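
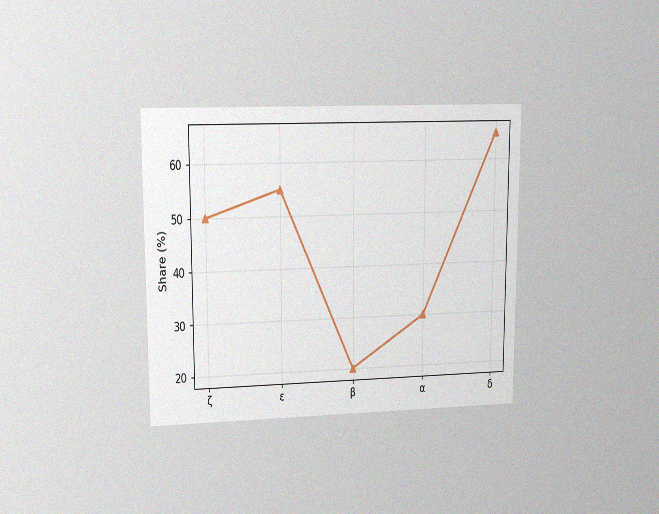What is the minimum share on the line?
20%

The chart is viewed at a slight angle, with some photo noise. The lowest point is at β, and reading across to the y-axis gives 20%.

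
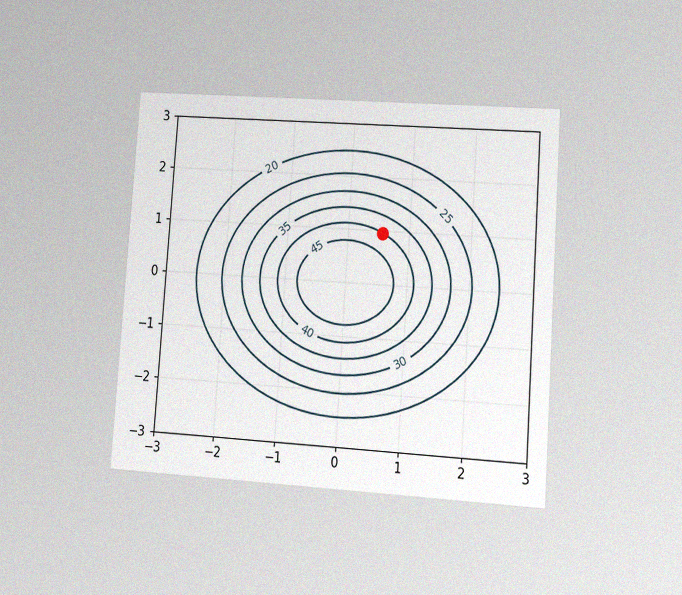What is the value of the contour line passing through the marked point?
40

The chart is tilted about 4° clockwise and viewed at a slight angle, with some photo noise. The marked point sits on the contour labelled 40.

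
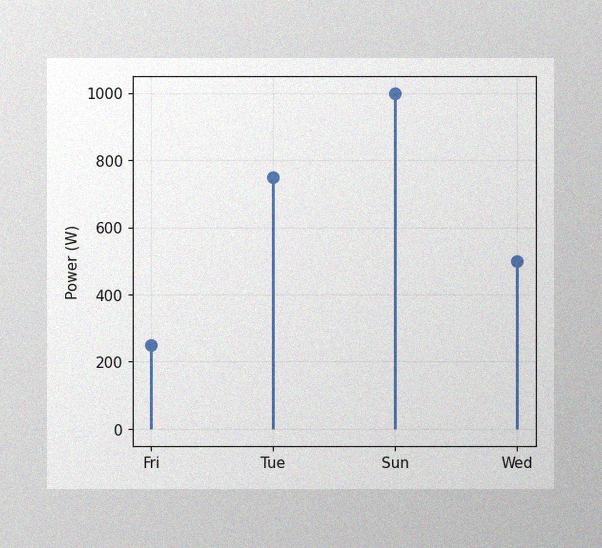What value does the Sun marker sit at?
The image has some photo noise and uneven lighting. The Sun marker sits at 1000W.

1000W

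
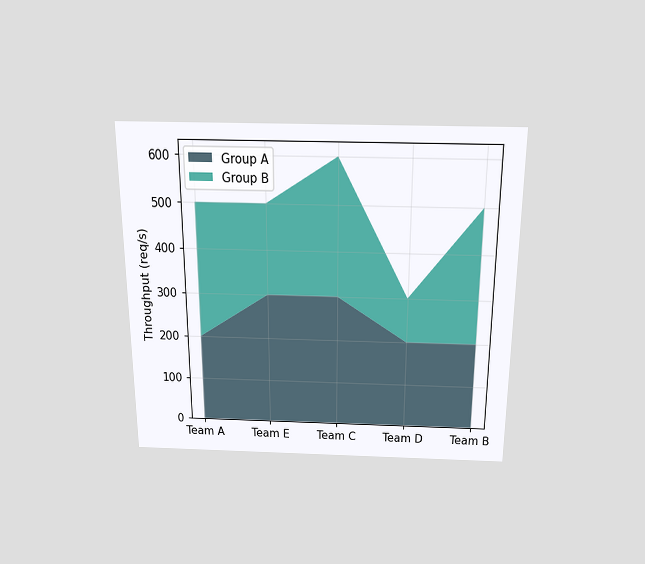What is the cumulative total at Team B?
The chart is viewed slightly from above. The stacked total at Team B reaches 500req/s.

500req/s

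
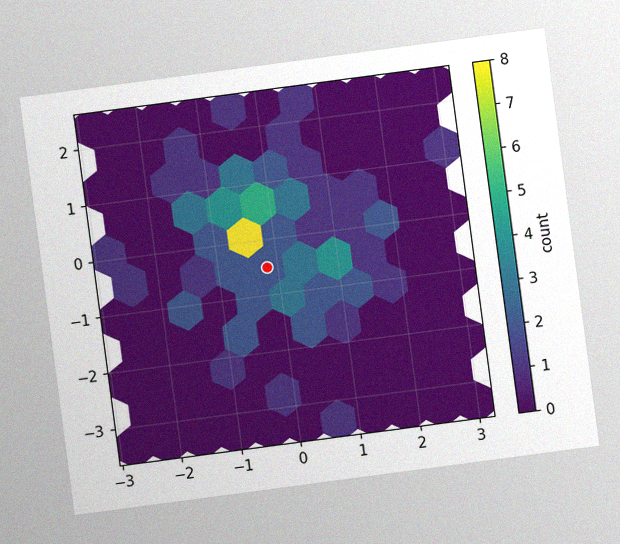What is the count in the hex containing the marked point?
2

The chart is tilted about 8° counter-clockwise, with some photo noise. The marked hex reads 2 on the colorbar.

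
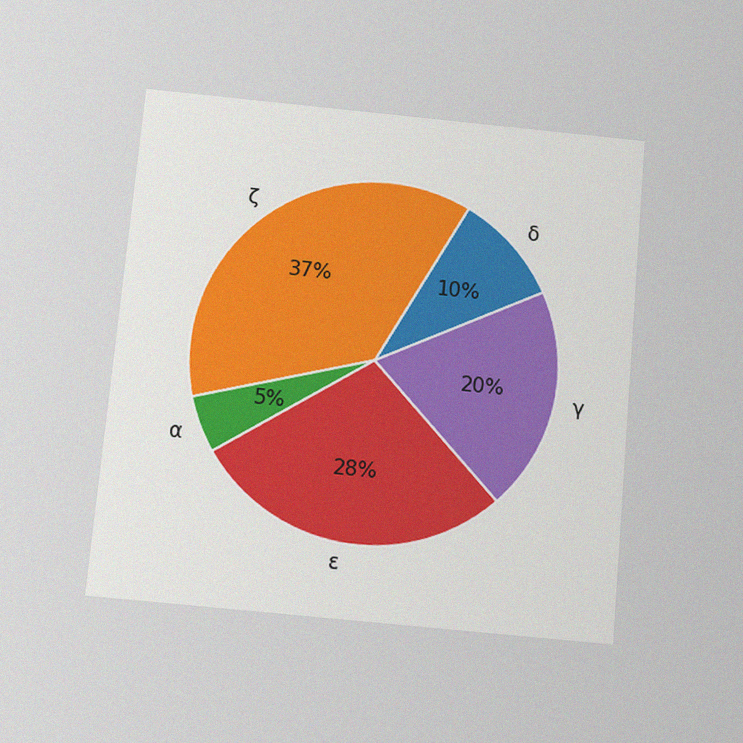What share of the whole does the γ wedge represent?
20%

The chart is tilted about 5° clockwise and viewed slightly from below, with some photo noise. The γ slice takes up 20% of the pie.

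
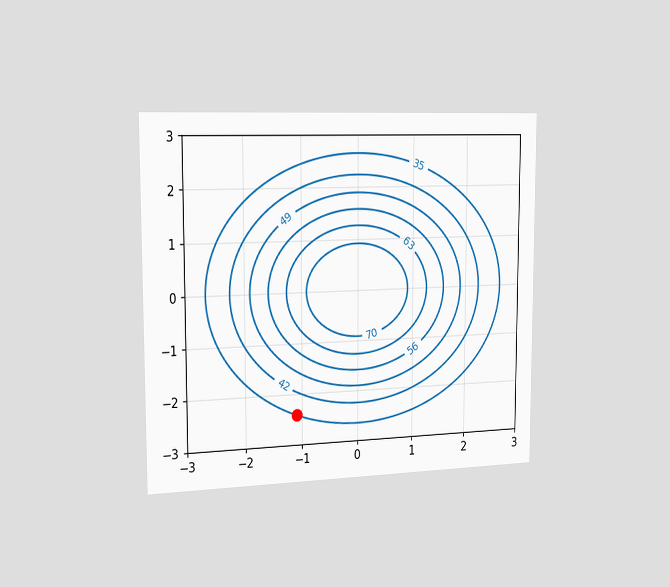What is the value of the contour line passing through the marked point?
35

The chart is viewed slightly from the left. The marked point sits on the contour labelled 35.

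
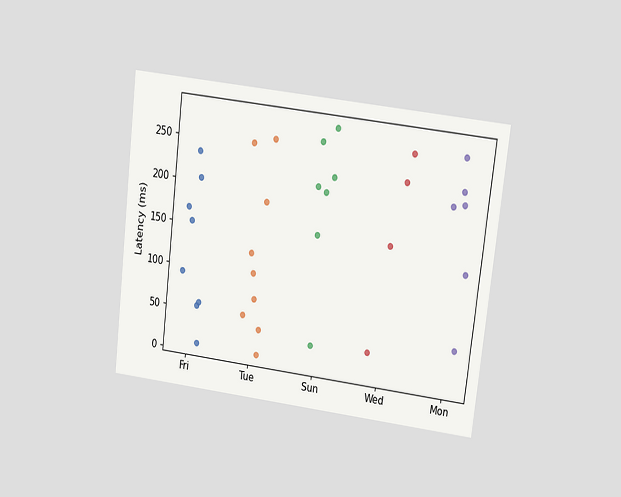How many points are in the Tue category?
9

The chart is tilted about 7° clockwise and viewed at a slight angle. Counting the markers in the Tue column gives 9.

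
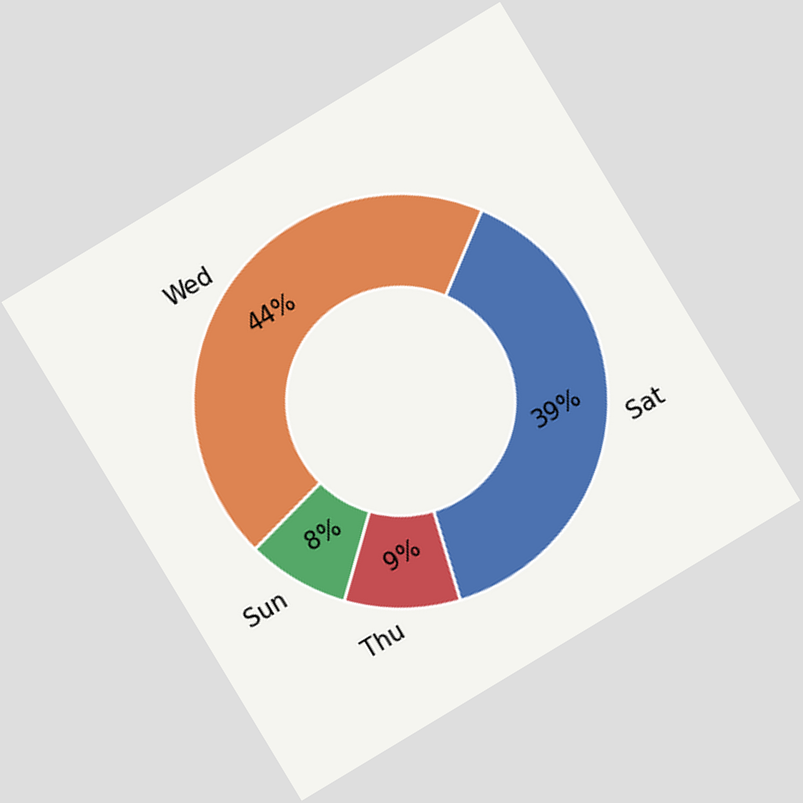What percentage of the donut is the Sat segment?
39%

The chart is tilted about 31° counter-clockwise. The Sat segment takes up 39% of the ring.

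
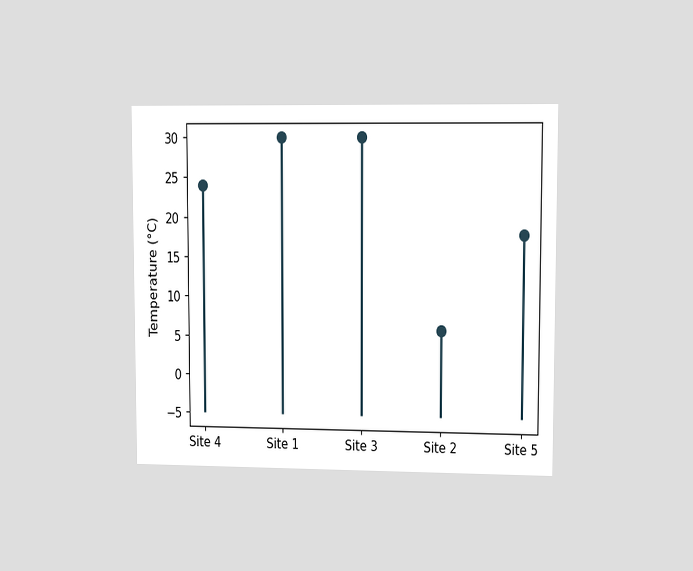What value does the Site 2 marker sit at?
The chart is viewed at a slight angle. The Site 2 marker sits at 6°C.

6°C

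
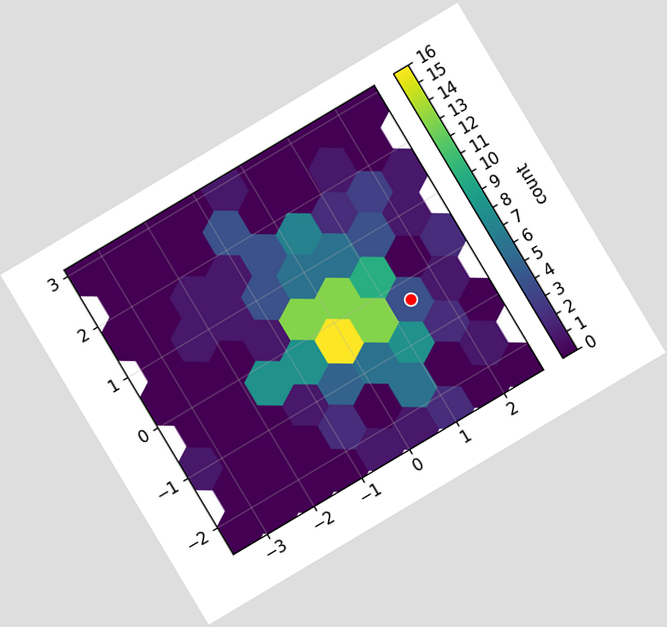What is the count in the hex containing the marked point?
The chart is tilted about 31° counter-clockwise. The marked hex reads 4 on the colorbar.

4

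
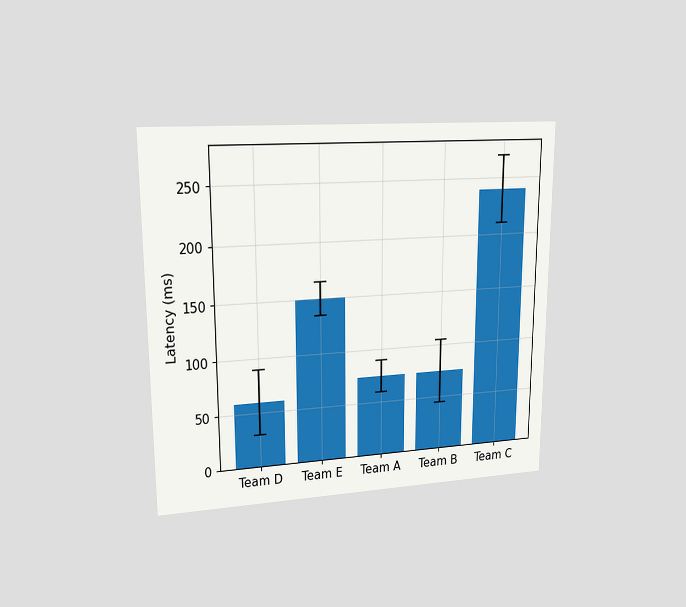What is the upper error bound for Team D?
The chart is viewed at a slight angle. The Team D bar's upper whisker reaches 90ms.

90ms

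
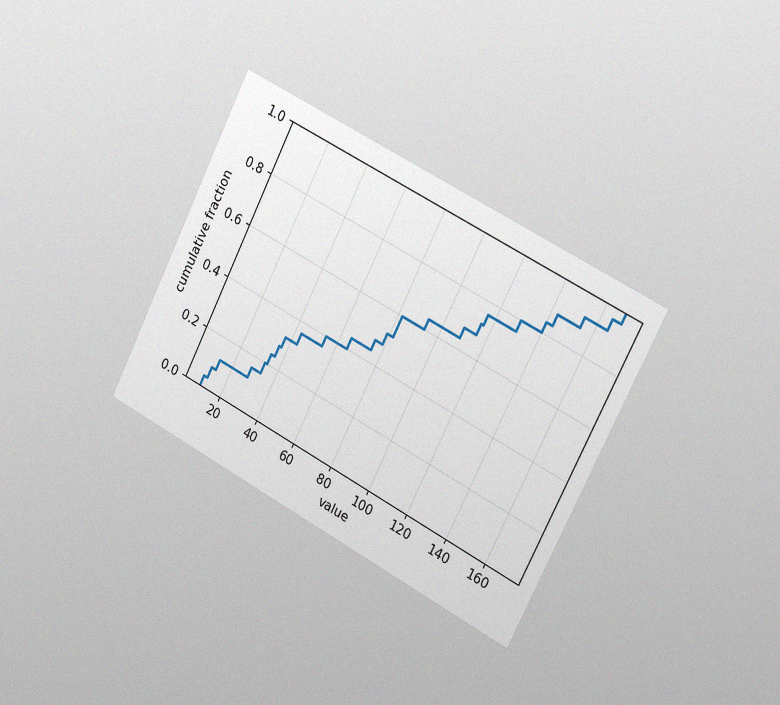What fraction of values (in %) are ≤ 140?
84%

The chart is tilted about 27° clockwise and viewed slightly from the right, with some photo noise. At x=140 the ECDF step is at 84%.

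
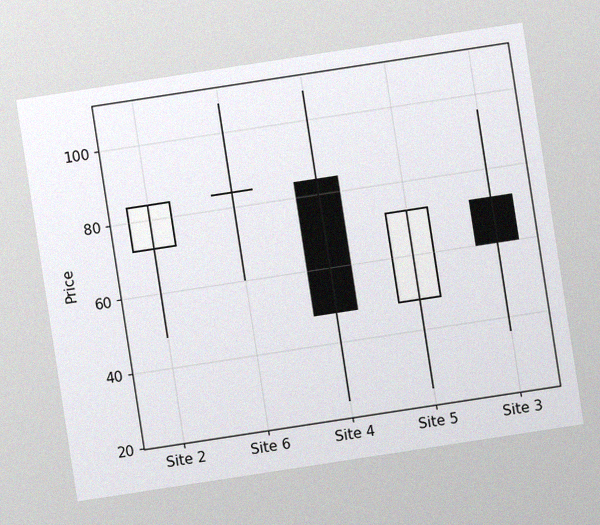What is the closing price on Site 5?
72

The chart is tilted about 9° counter-clockwise, with some photo noise. The Site 5 candle closes at 72.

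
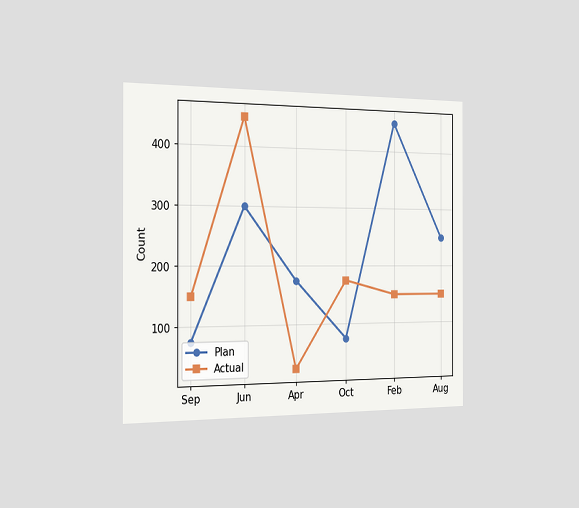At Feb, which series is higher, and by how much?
Plan, by 300

The chart is viewed slightly from the left. At Feb, Plan sits above the other line by 300.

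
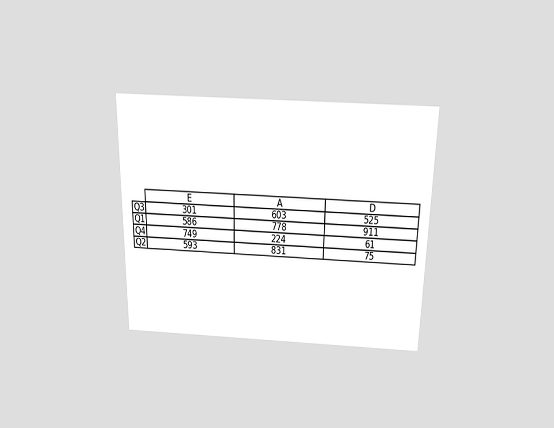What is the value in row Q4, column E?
The chart is viewed slightly from above. The (Q4, E) cell reads 749.

749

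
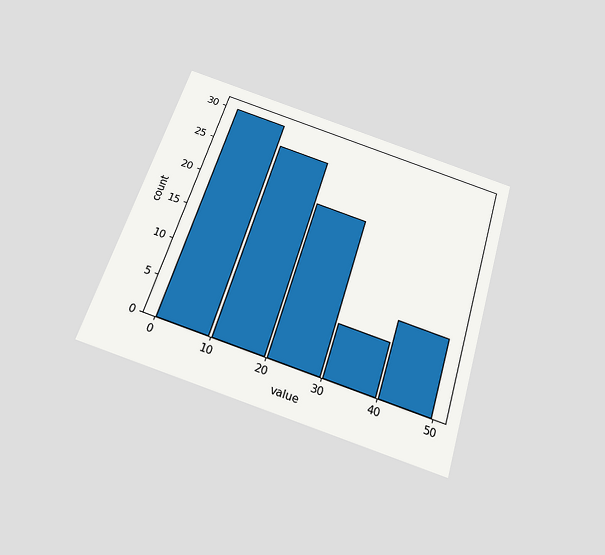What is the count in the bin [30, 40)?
7

The chart is tilted about 17° clockwise and viewed slightly from below. The [30, 40) bin has height 7.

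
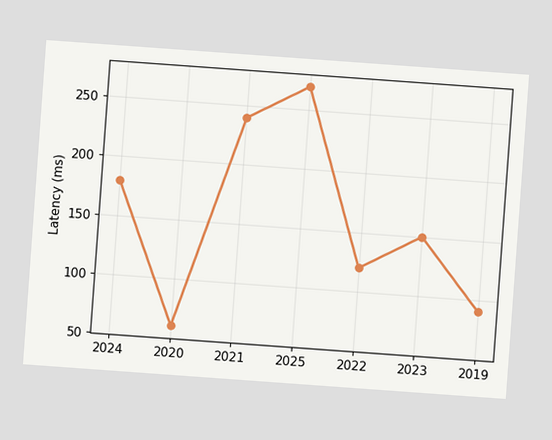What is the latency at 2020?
60ms

The chart is tilted about 4° clockwise. At 2020, the line is at 60ms.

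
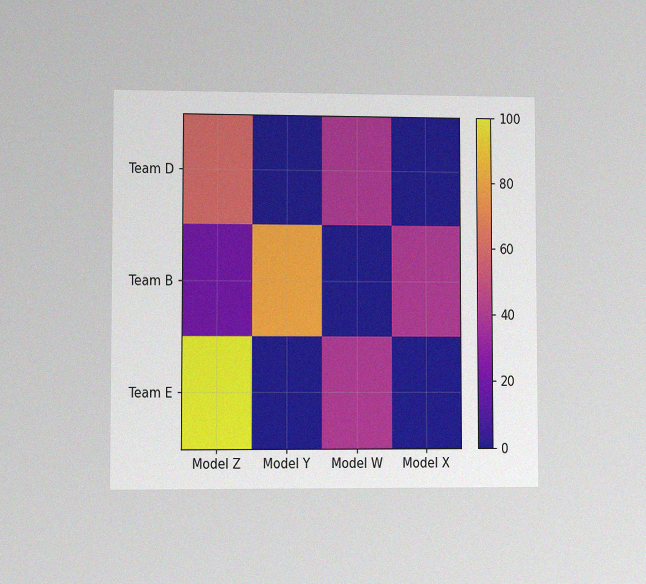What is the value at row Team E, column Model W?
40

The chart is viewed at a slight angle, with some photo noise. Matching cell (Team E, Model W) against the colorbar gives 40.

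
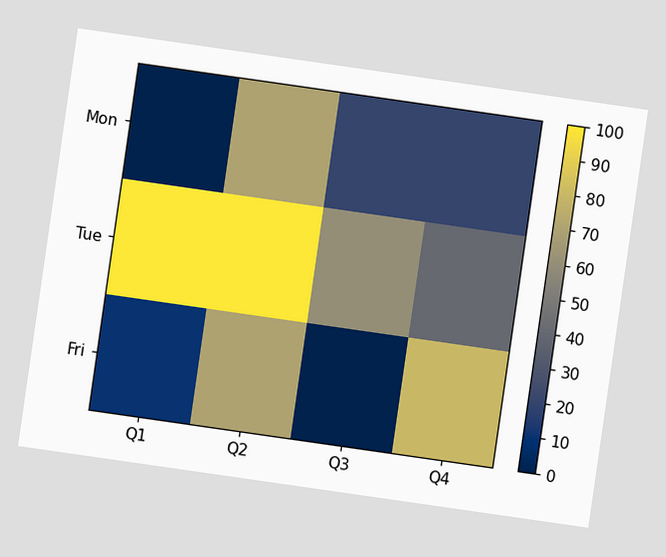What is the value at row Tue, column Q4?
The chart is tilted about 8° clockwise. Matching cell (Tue, Q4) against the colorbar gives 40.

40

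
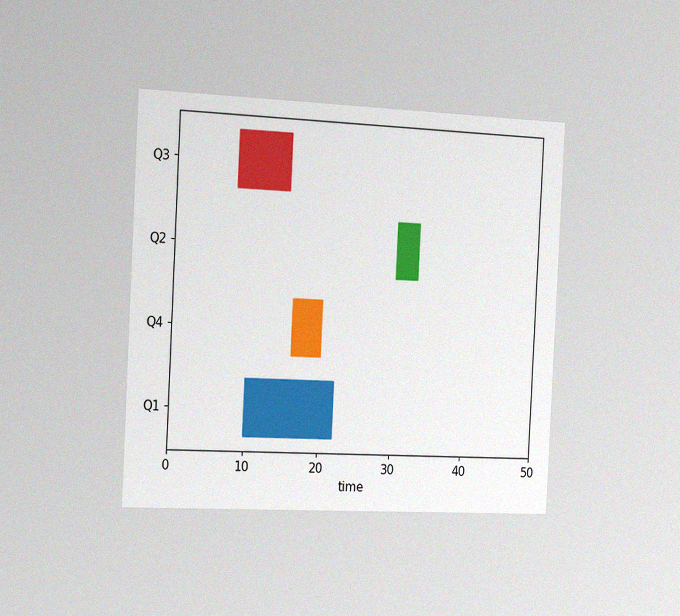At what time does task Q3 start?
The chart is tilted about 3° clockwise and viewed slightly from the left, with some photo noise. The Q3 bar begins at t=8.

8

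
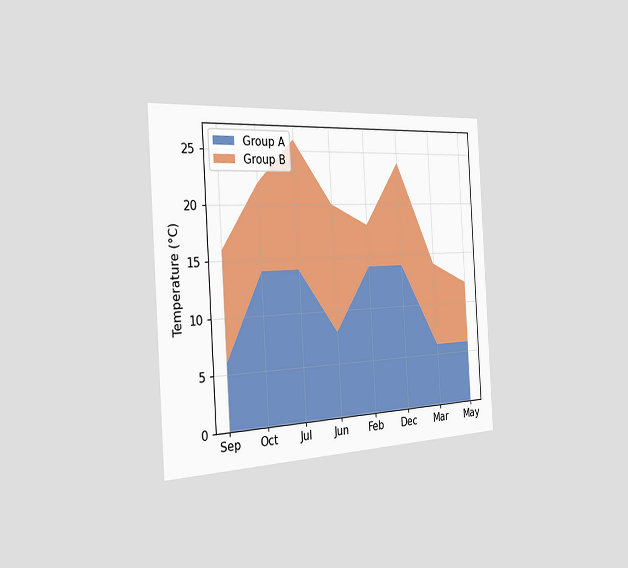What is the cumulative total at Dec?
The chart is tilted about 3° counter-clockwise and viewed slightly from the left. The stacked total at Dec reaches 24°C.

24°C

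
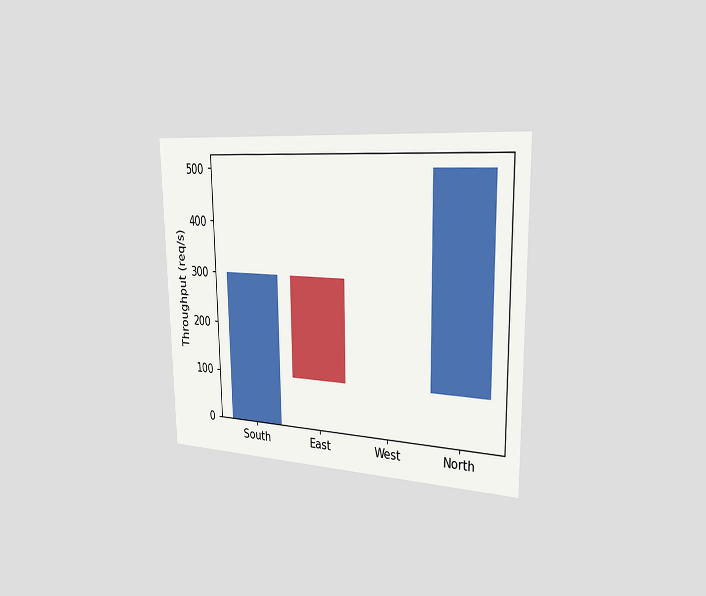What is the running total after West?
100req/s

The chart is viewed slightly from the right. After West the running total reaches 100req/s.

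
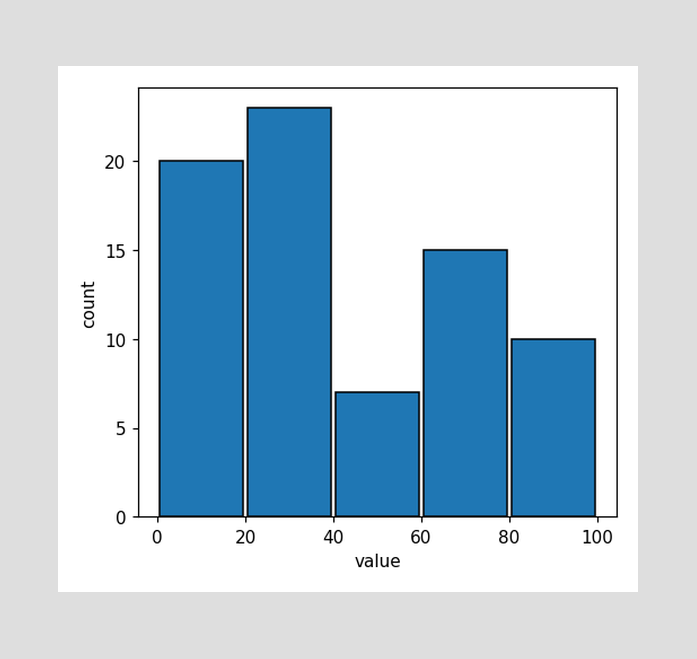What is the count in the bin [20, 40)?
The [20, 40) bin has height 23.

23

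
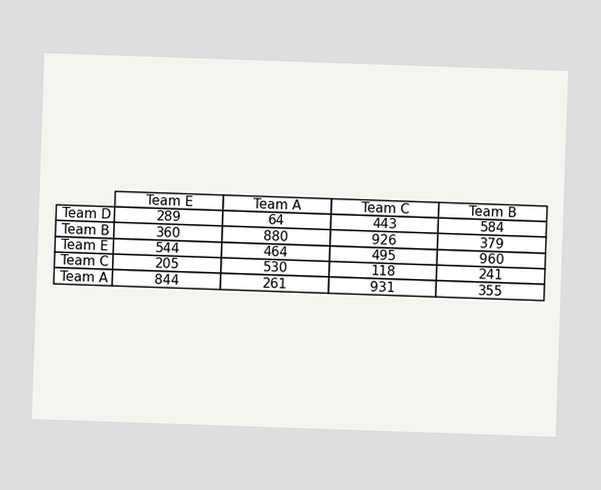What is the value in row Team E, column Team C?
The (Team E, Team C) cell reads 495.

495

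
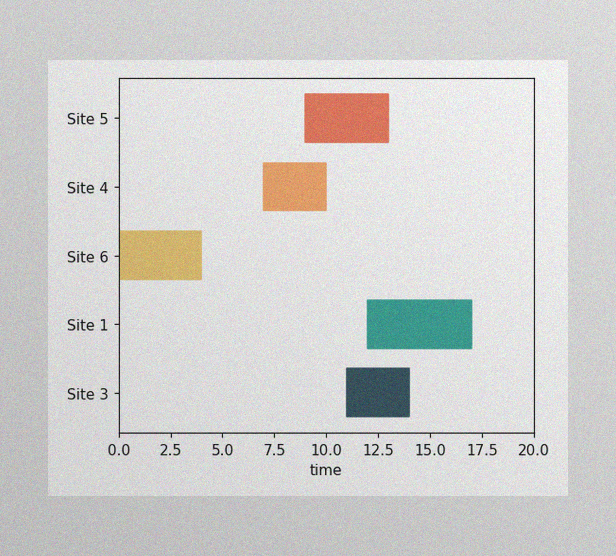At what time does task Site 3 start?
11

The image has some photo noise and uneven lighting. The Site 3 bar begins at t=11.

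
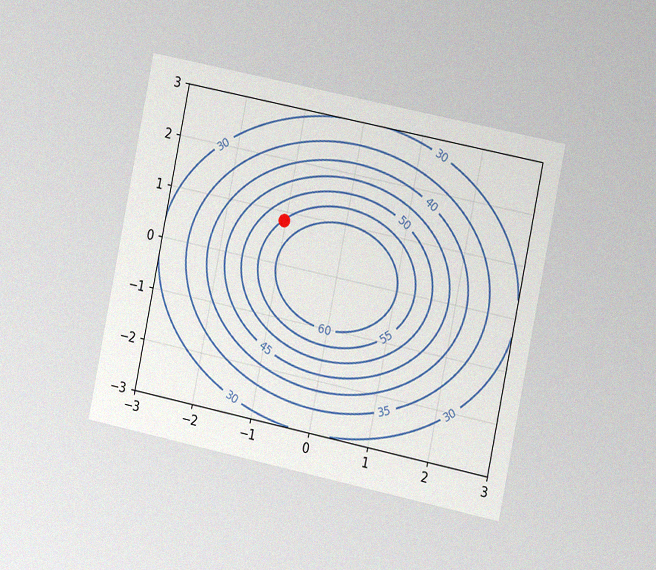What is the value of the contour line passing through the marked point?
The chart is tilted about 12° clockwise and viewed slightly from the right, with some photo noise. The marked point sits on the contour labelled 55.

55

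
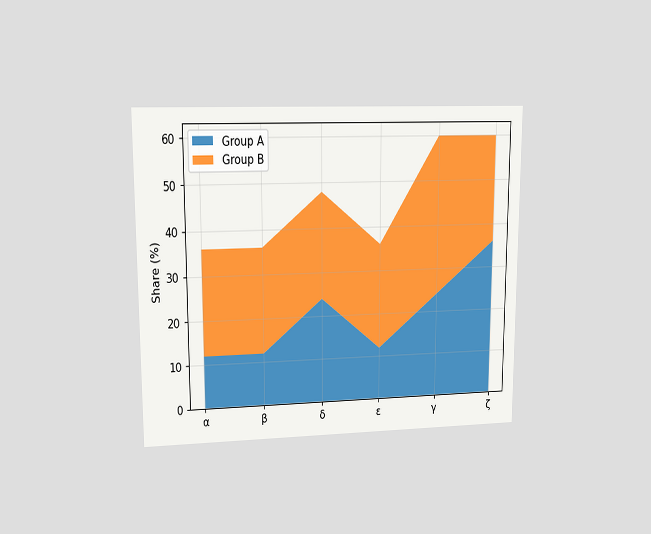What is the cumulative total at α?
36%

The chart is viewed at a slight angle. The stacked total at α reaches 36%.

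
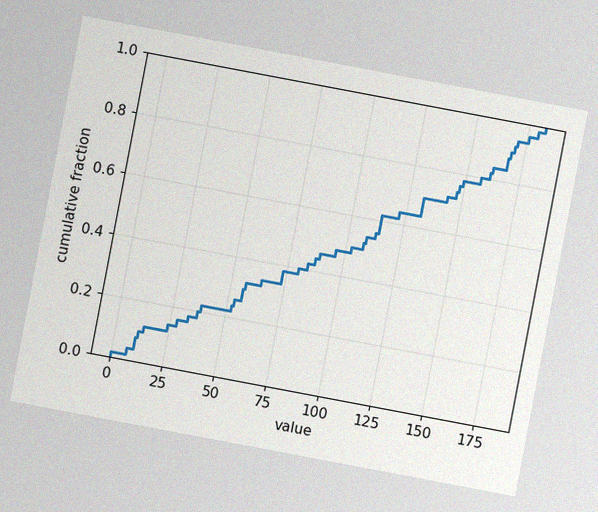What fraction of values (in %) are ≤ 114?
The chart is tilted about 11° clockwise, with some photo noise. At x=114 the ECDF step is at 62%.

62%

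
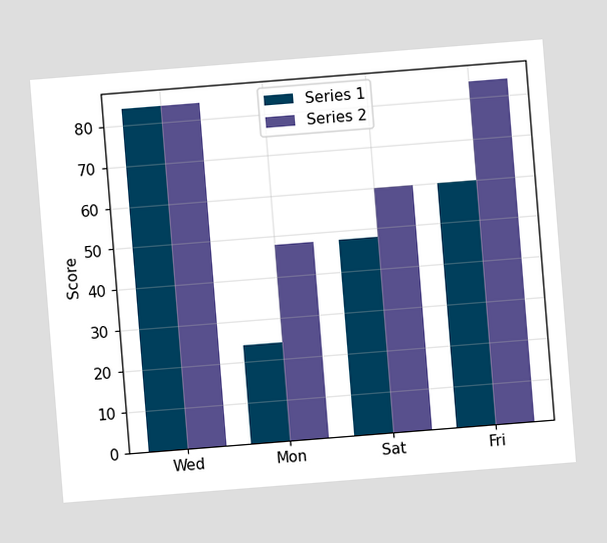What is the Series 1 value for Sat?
The chart is tilted about 5° counter-clockwise. The Series 1 bar at Sat reaches 48 on the y-axis.

48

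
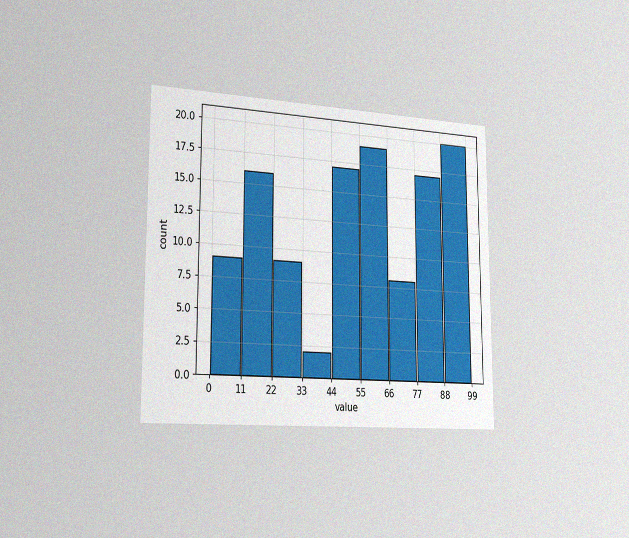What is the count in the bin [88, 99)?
The chart is viewed slightly from the left, with some photo noise. The [88, 99) bin has height 20.

20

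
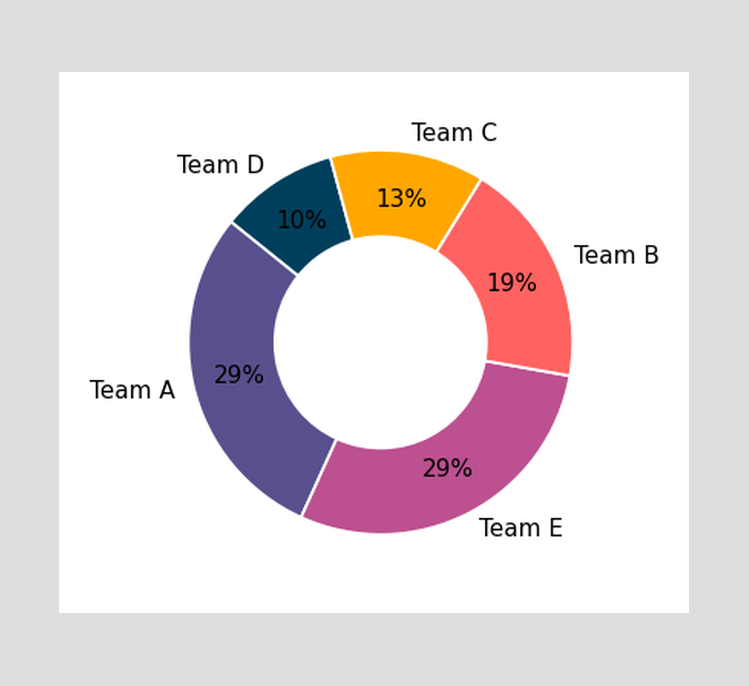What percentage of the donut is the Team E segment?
29%

The Team E segment takes up 29% of the ring.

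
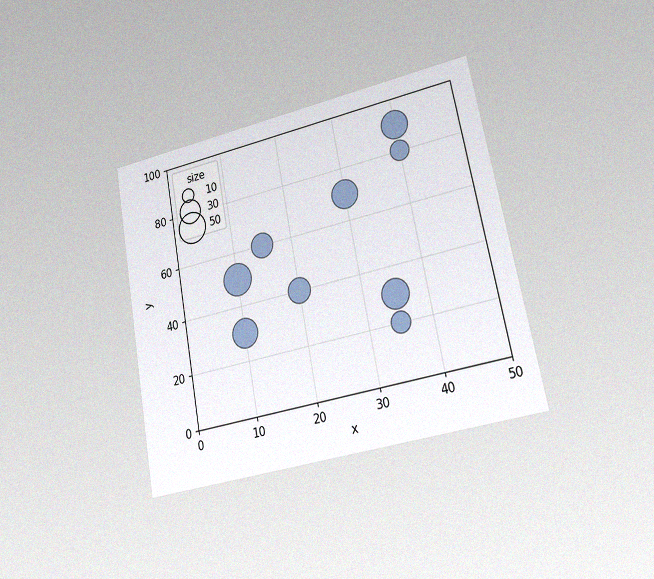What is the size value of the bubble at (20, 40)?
The chart is tilted about 11° counter-clockwise and viewed slightly from the right, with some photo noise. Matching the bubble at (20, 40) against the size legend gives 30.

30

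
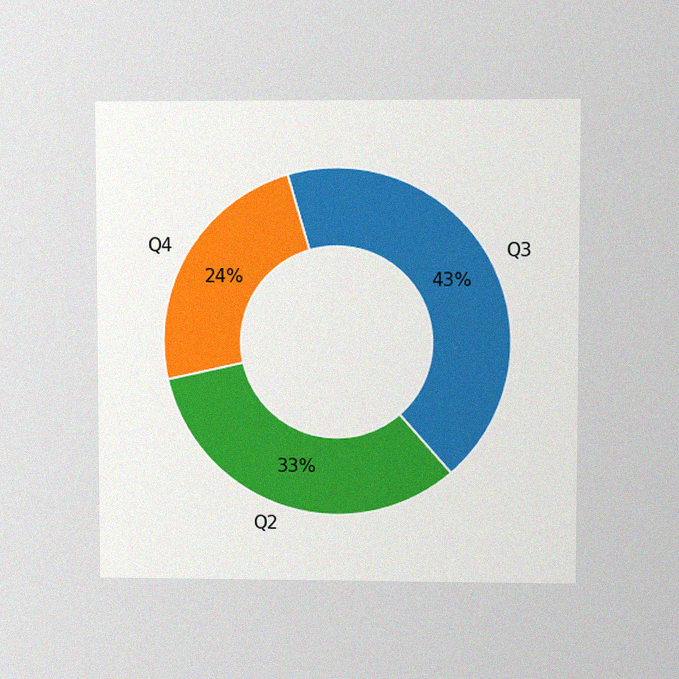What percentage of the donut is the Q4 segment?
The chart is viewed at a slight angle, with some photo noise. The Q4 segment takes up 24% of the ring.

24%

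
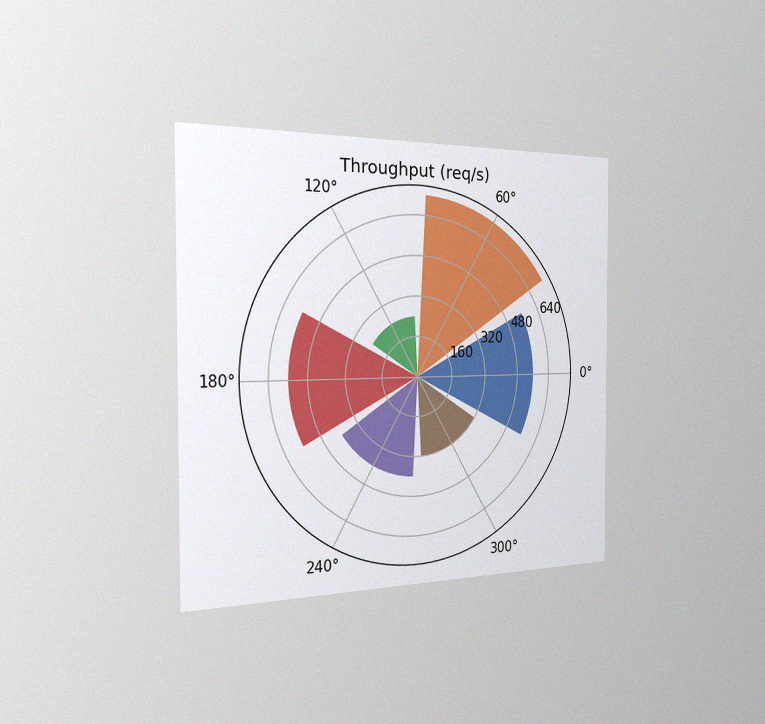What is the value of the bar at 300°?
320req/s

The chart is viewed slightly from the left, with some photo noise. The bar at 300° reaches 320req/s on the radial axis.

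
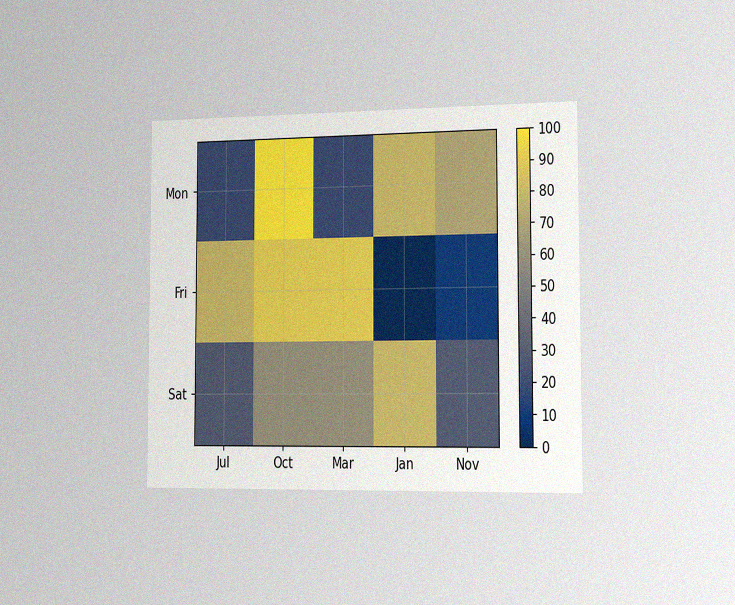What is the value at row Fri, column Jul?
80

The chart is viewed slightly from the right, with some photo noise. Matching cell (Fri, Jul) against the colorbar gives 80.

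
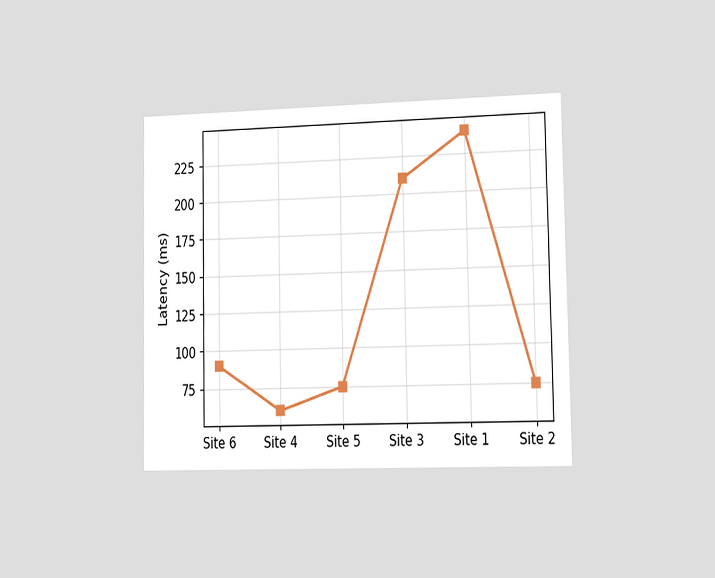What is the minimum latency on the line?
The chart is viewed slightly from the right. The lowest point is at Site 4, and reading across to the y-axis gives 60ms.

60ms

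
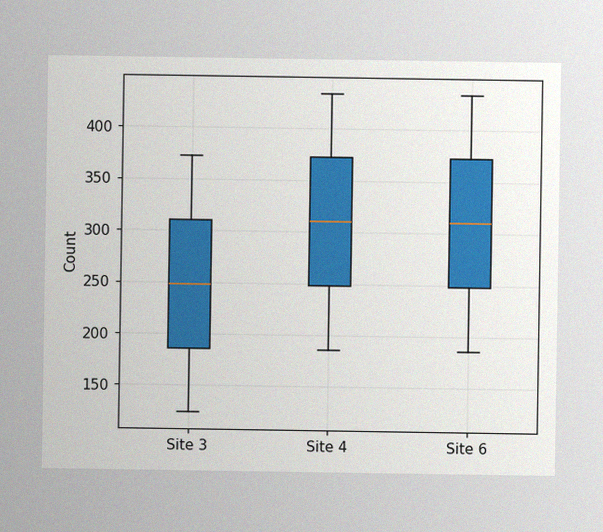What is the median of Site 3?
248

The image has some photo noise and uneven lighting. The median line in the Site 3 box sits at 248.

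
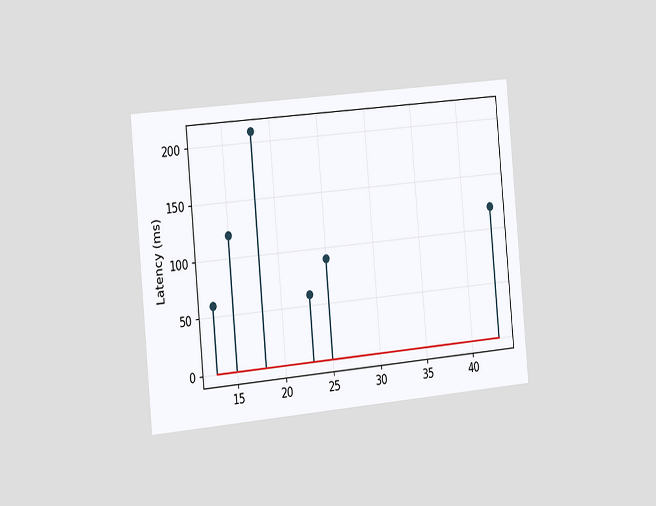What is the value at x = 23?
The chart is tilted about 5° counter-clockwise and viewed slightly from the left. The stem at x=23 reaches 60ms.

60ms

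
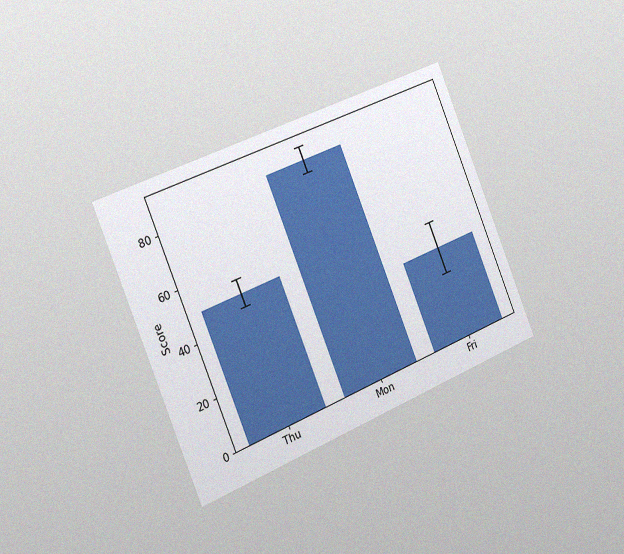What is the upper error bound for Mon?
The chart is tilted about 22° counter-clockwise and viewed slightly from the left, with some photo noise. The Mon bar's upper whisker reaches 90.

90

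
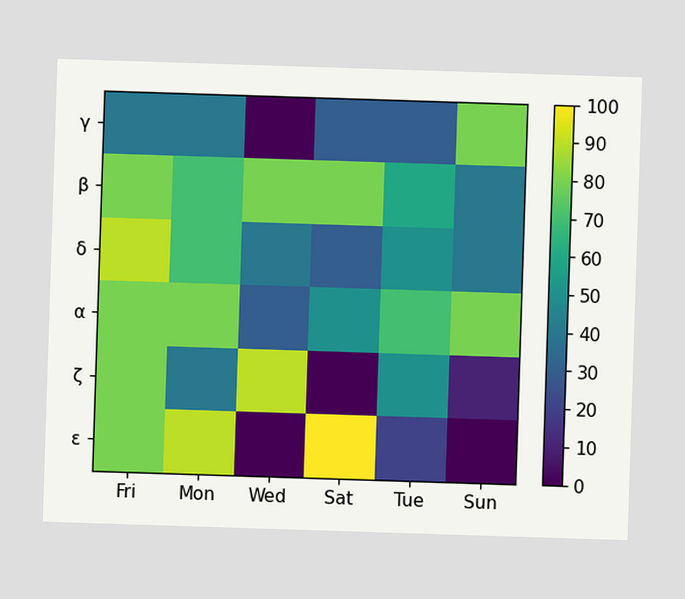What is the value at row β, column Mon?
Matching cell (β, Mon) against the colorbar gives 70.

70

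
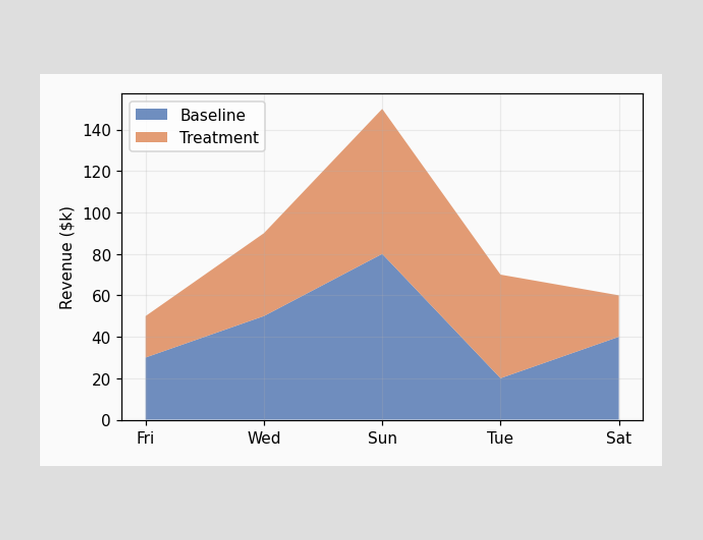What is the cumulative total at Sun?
The stacked total at Sun reaches $150k.

$150k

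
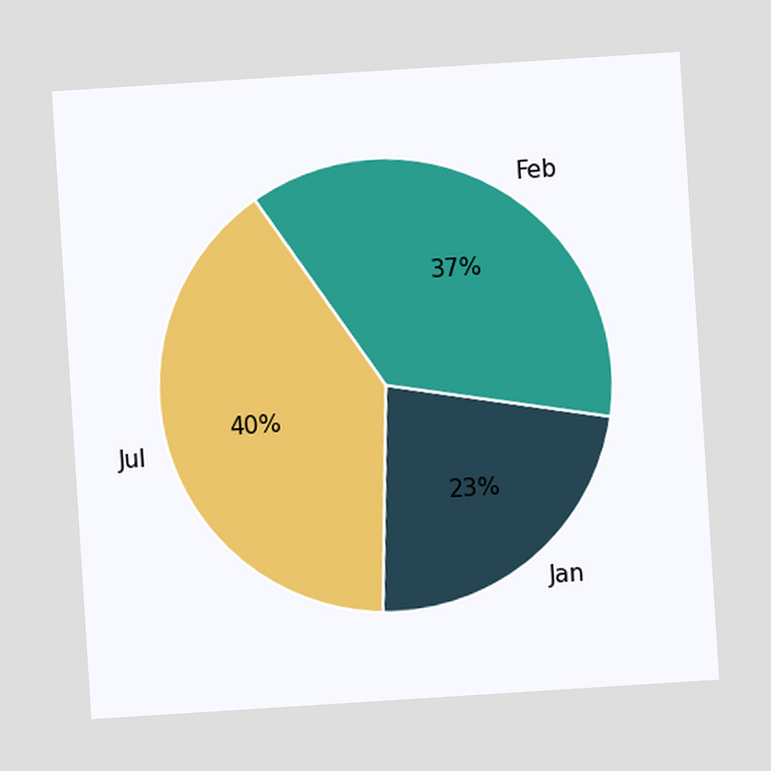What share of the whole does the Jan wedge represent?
The chart is tilted about 4° counter-clockwise. The Jan slice takes up 23% of the pie.

23%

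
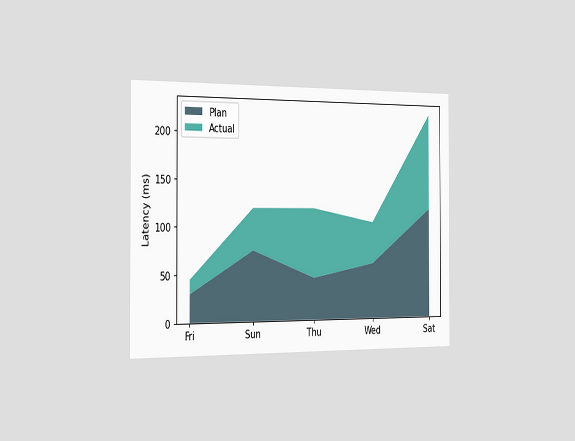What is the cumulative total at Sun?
The chart is viewed slightly from the left. The stacked total at Sun reaches 120ms.

120ms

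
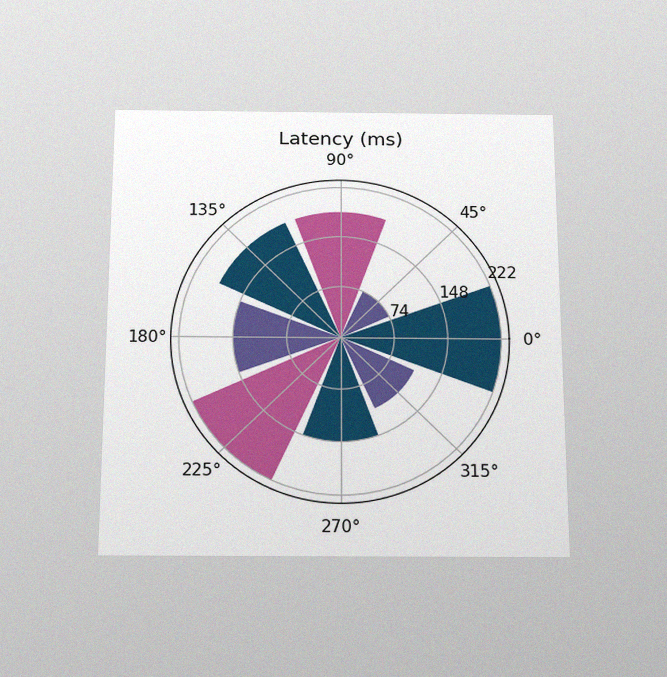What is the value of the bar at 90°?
The chart is viewed slightly from below, with some photo noise. The bar at 90° reaches 185ms on the radial axis.

185ms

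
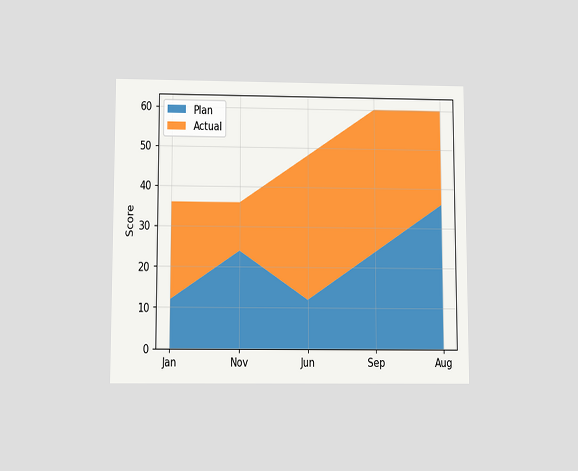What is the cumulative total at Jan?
The chart is viewed slightly from below. The stacked total at Jan reaches 36.

36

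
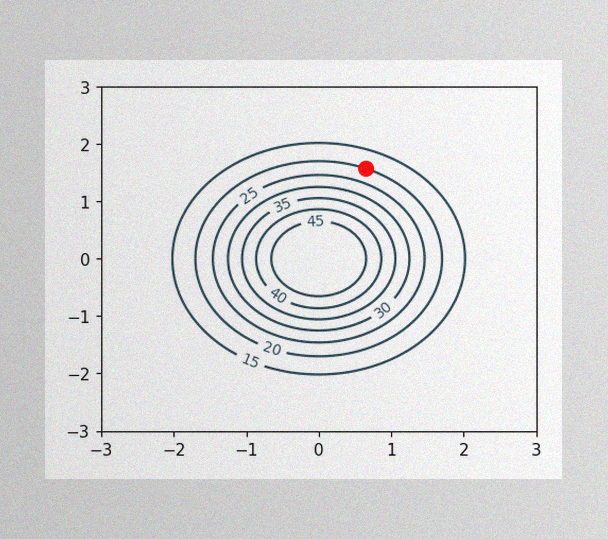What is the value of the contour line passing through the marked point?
The image has some photo noise and uneven lighting. The marked point sits on the contour labelled 20.

20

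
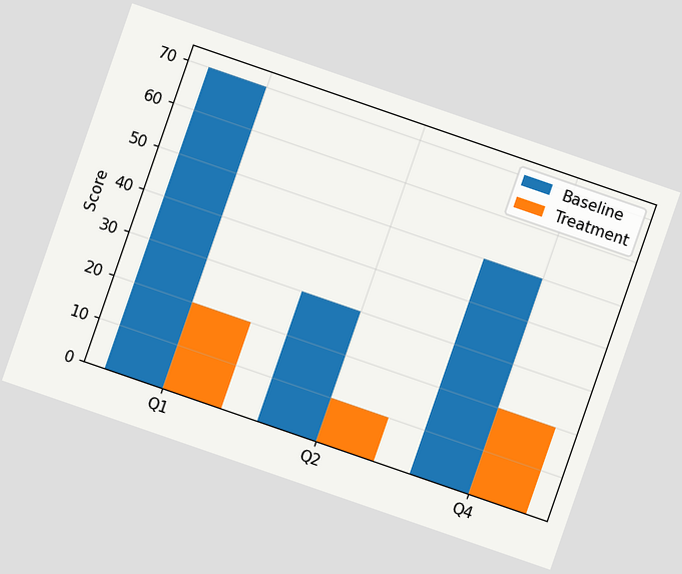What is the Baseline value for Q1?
The chart is tilted about 19° clockwise. The Baseline bar at Q1 reaches 70 on the y-axis.

70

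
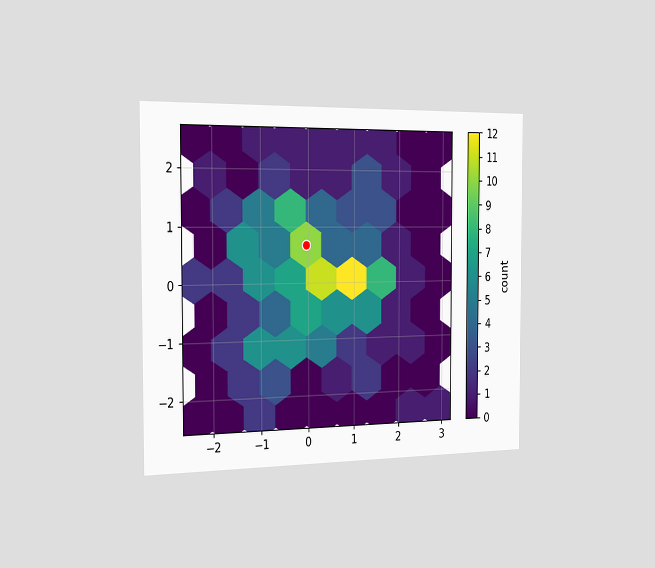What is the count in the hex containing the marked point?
10

The chart is viewed slightly from the left. The marked hex reads 10 on the colorbar.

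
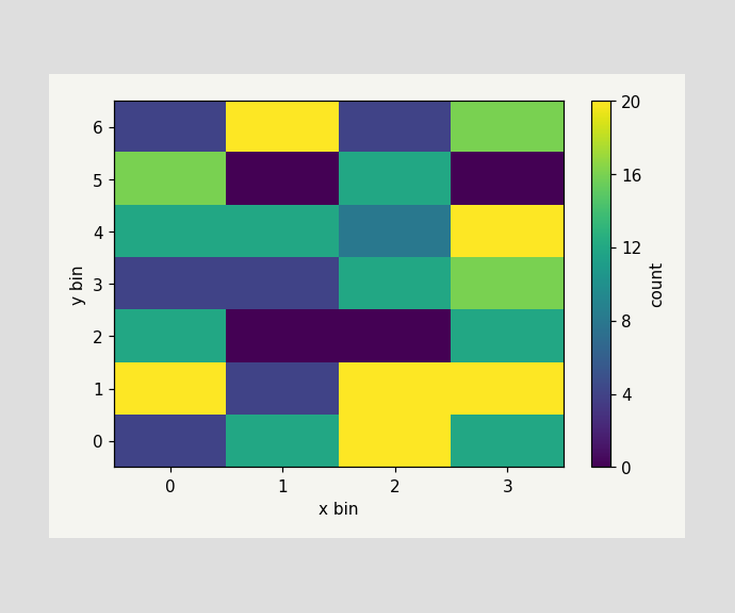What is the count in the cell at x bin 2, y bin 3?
12

Matching the cell (2, 3) against the colorbar gives 12.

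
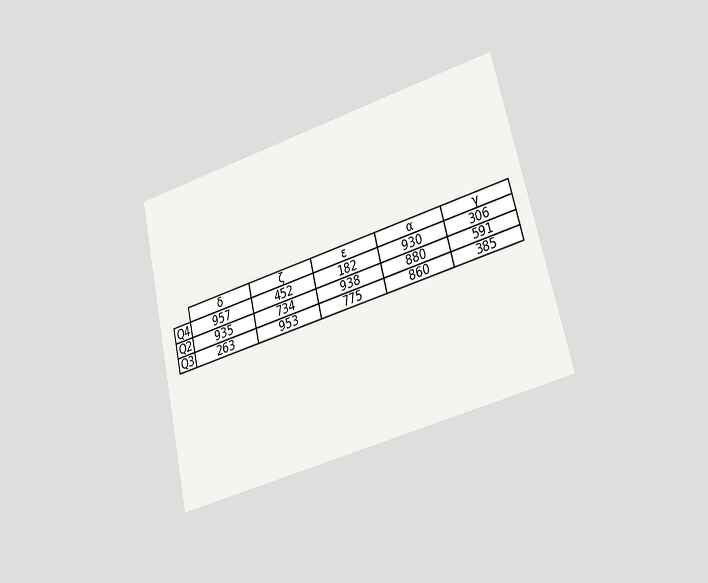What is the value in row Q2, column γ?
591

The chart is tilted about 13° counter-clockwise and viewed at a slight angle. The (Q2, γ) cell reads 591.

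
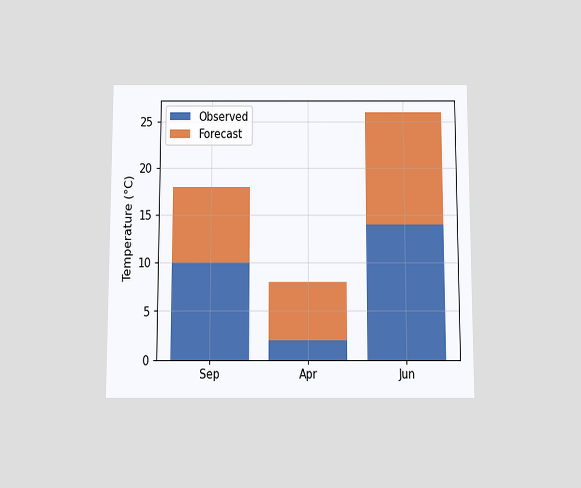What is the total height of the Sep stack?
18°C

The chart is viewed slightly from below. The Sep stack's top reaches 18°C on the y-axis.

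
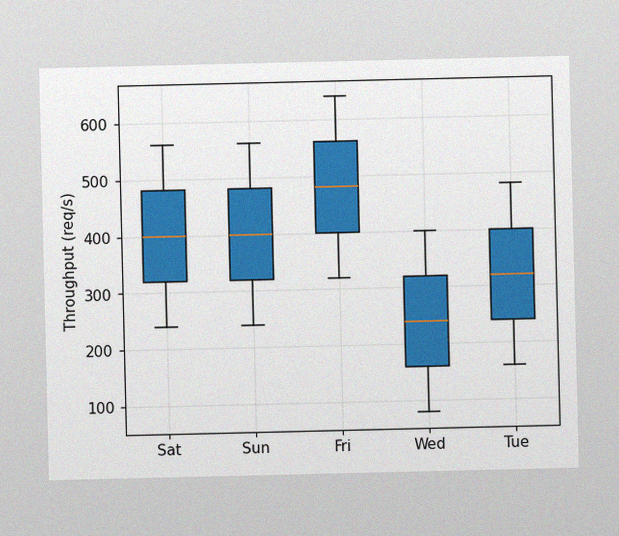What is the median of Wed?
The image has some photo noise and uneven lighting. The median line in the Wed box sits at 240req/s.

240req/s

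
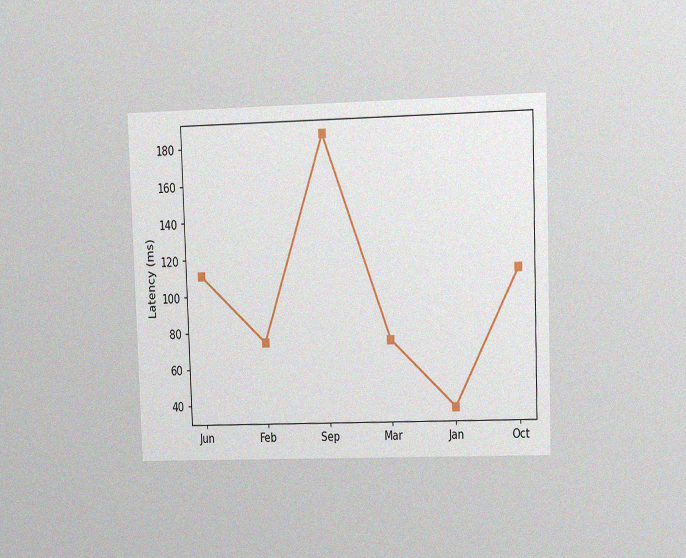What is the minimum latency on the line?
The chart is tilted about 2° counter-clockwise and viewed at a slight angle, with some photo noise. The lowest point is at Jan, and reading across to the y-axis gives 37ms.

37ms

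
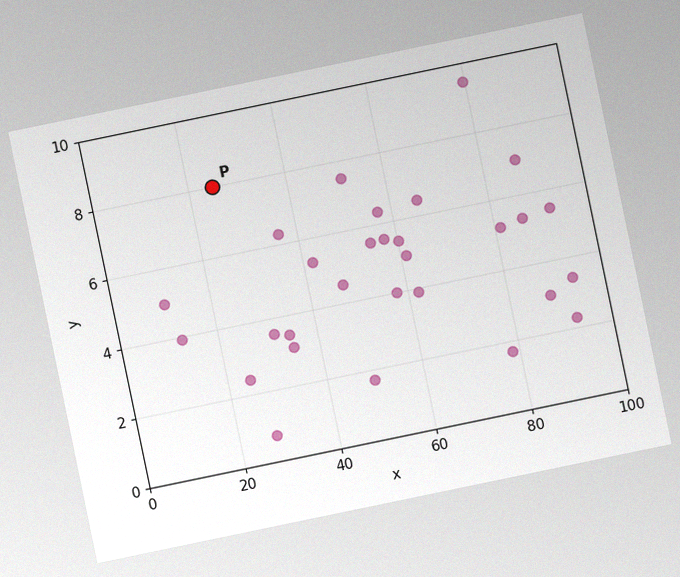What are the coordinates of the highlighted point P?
The chart is tilted about 12° counter-clockwise, with some photo noise. Following the gridlines from P to each axis, P sits at (25, 8).

(25, 8)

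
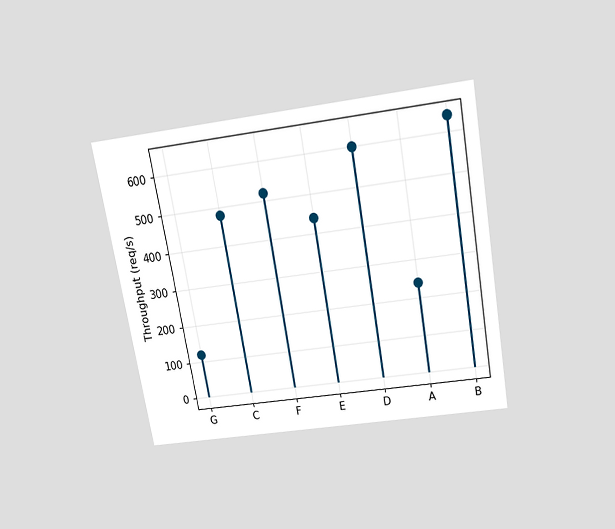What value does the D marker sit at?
The chart is tilted about 10° counter-clockwise and viewed slightly from above. The D marker sits at 600req/s.

600req/s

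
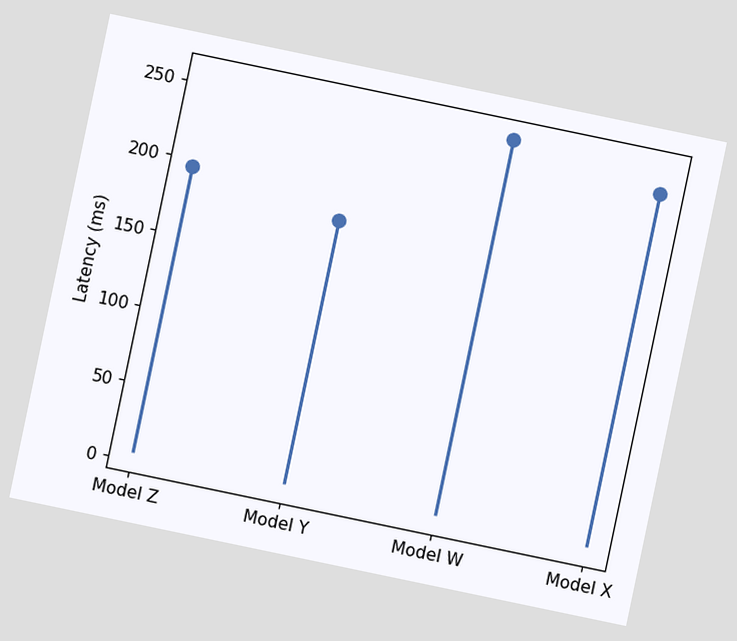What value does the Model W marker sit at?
255ms

The chart is tilted about 12° clockwise. The Model W marker sits at 255ms.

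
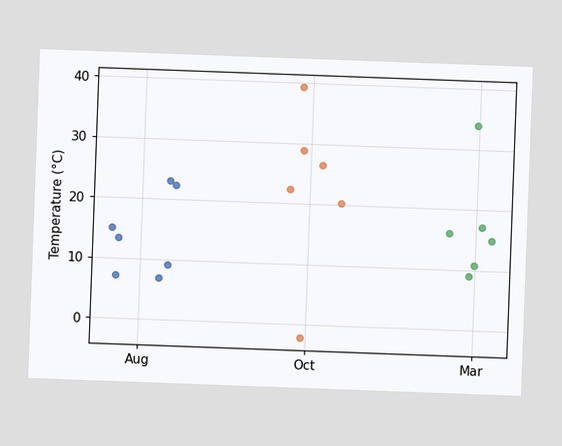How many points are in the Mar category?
The chart is tilted about 2° clockwise. Counting the markers in the Mar column gives 6.

6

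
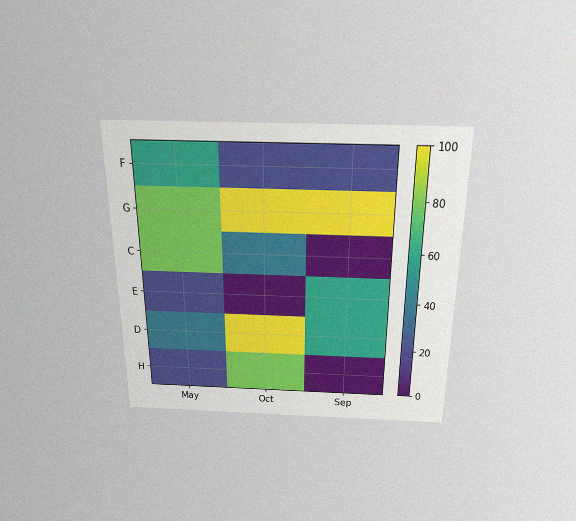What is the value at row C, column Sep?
0

The chart is viewed slightly from above, with some photo noise. Matching cell (C, Sep) against the colorbar gives 0.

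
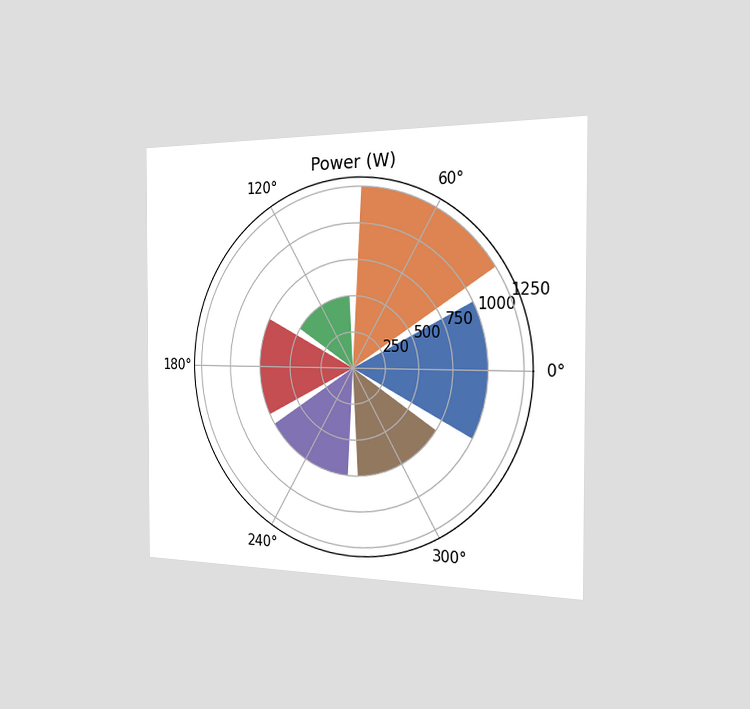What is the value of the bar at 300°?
750W

The chart is viewed slightly from the right. The bar at 300° reaches 750W on the radial axis.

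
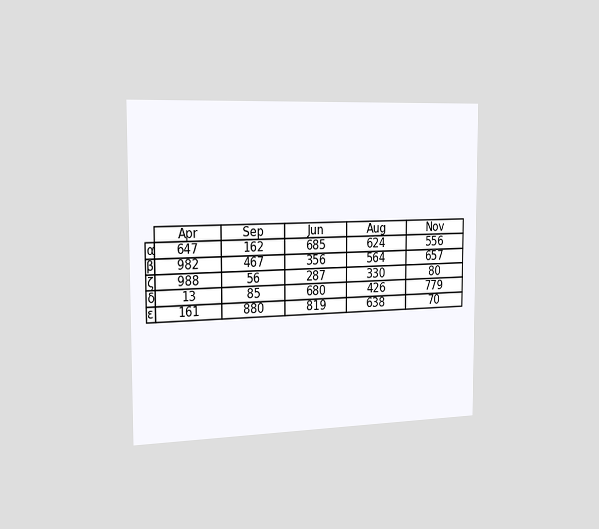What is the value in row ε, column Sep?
880

The chart is viewed slightly from the left. The (ε, Sep) cell reads 880.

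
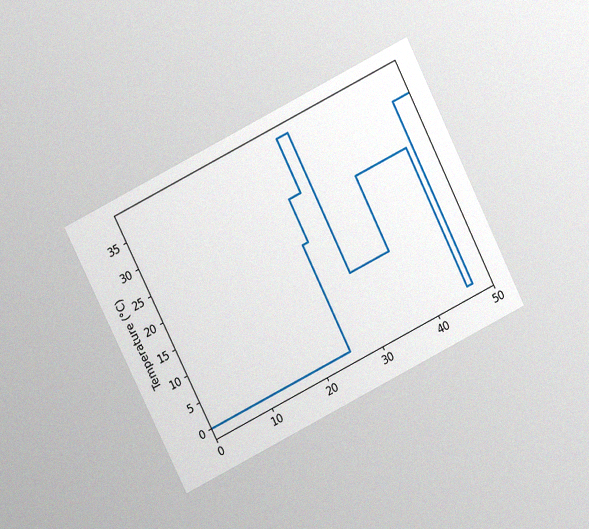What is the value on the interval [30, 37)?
The chart is tilted about 26° counter-clockwise and viewed at a slight angle, with some photo noise. On [30, 37) the step sits at 12°C.

12°C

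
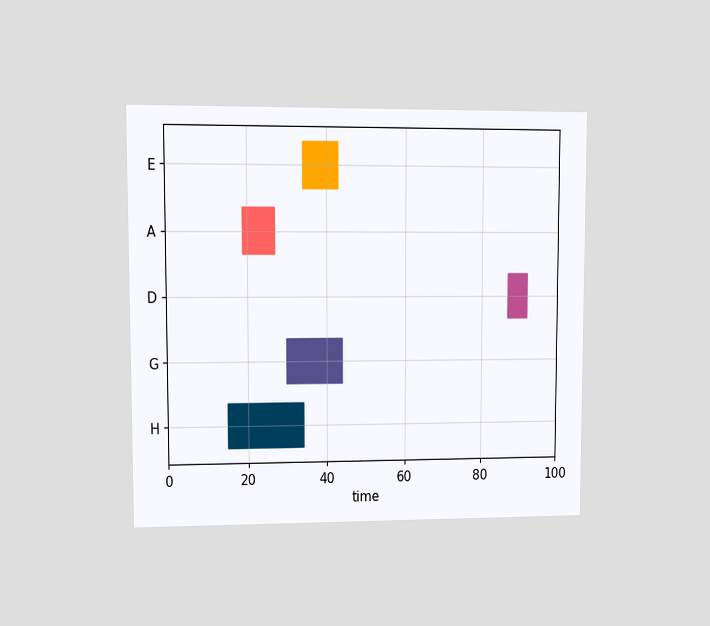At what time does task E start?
The chart is viewed at a slight angle. The E bar begins at t=34.

34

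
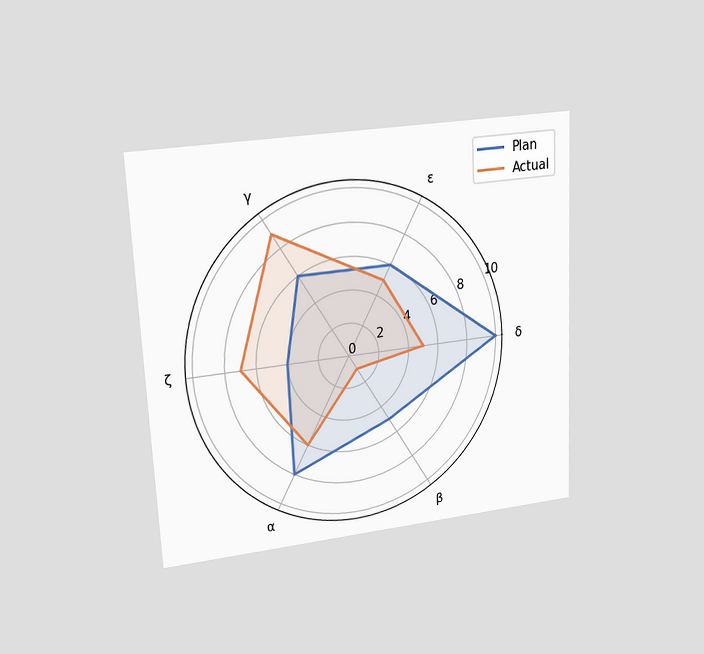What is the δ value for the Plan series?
10

The chart is tilted about 3° counter-clockwise and viewed at a slight angle. On the δ axis, Plan reaches 10.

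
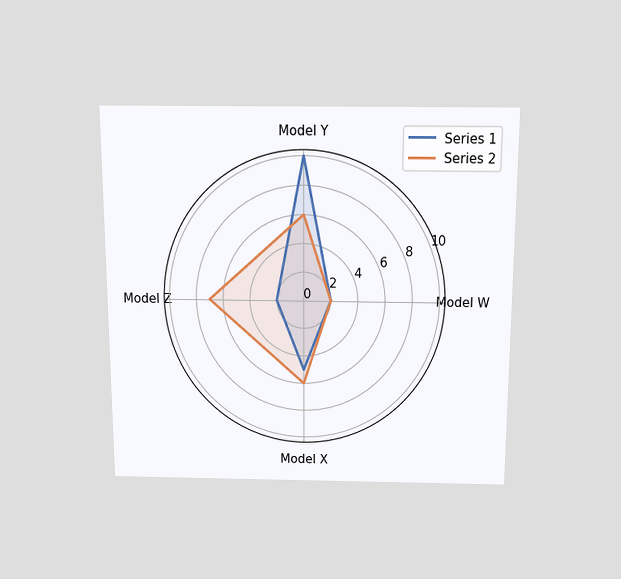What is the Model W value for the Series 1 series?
2

The chart is viewed slightly from above. On the Model W axis, Series 1 reaches 2.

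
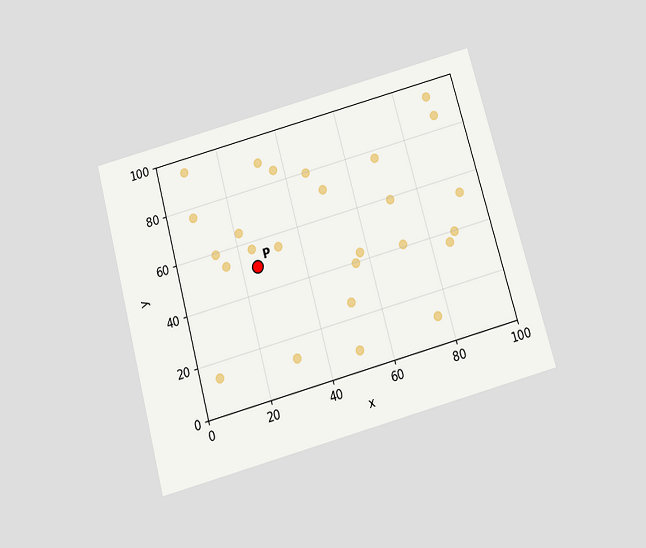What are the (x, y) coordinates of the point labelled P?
The chart is tilted about 15° counter-clockwise and viewed slightly from below. Following the gridlines from P to each axis, P sits at (25, 50).

(25, 50)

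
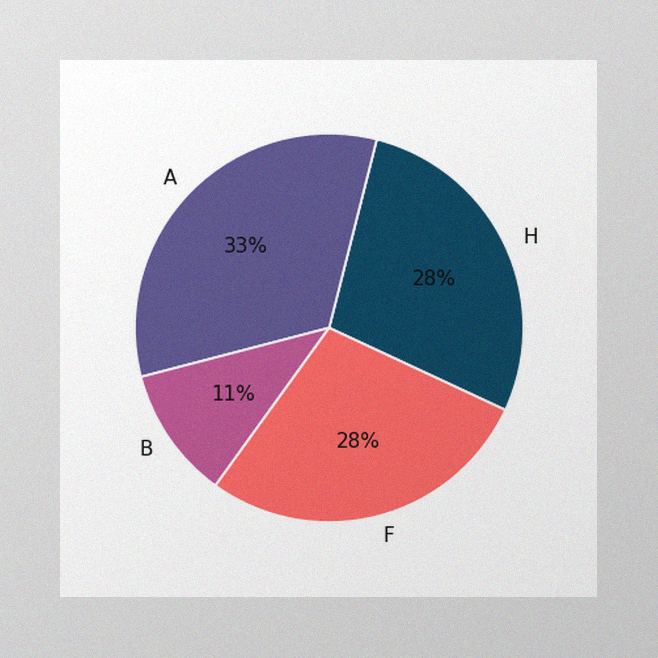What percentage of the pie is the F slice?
The image has some photo noise and uneven lighting. The F slice takes up 28% of the pie.

28%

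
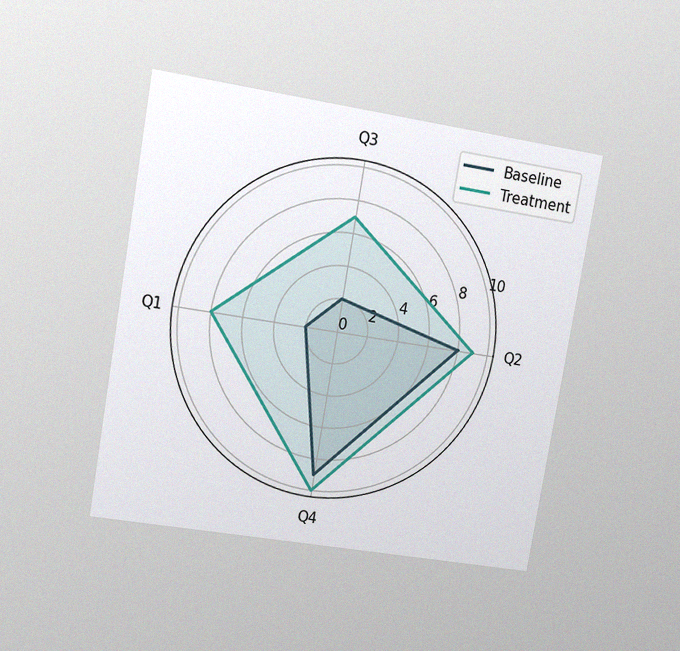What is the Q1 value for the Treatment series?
8

The chart is tilted about 10° clockwise and viewed at a slight angle, with some photo noise. On the Q1 axis, Treatment reaches 8.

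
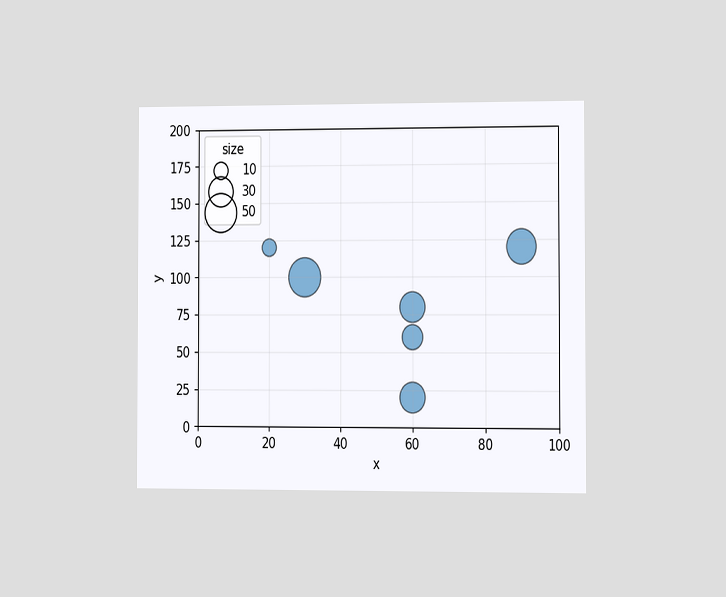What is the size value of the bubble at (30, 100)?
The chart is viewed at a slight angle. Matching the bubble at (30, 100) against the size legend gives 50.

50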